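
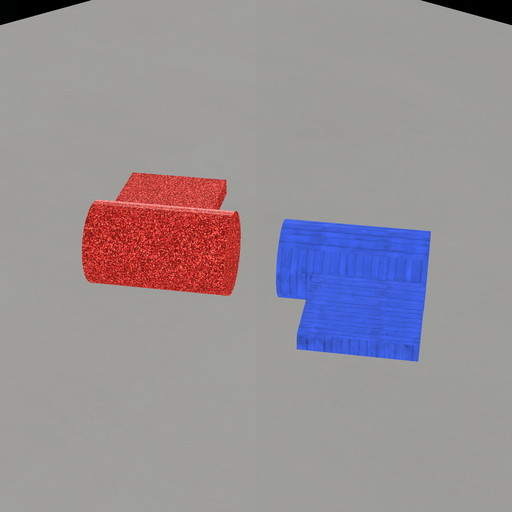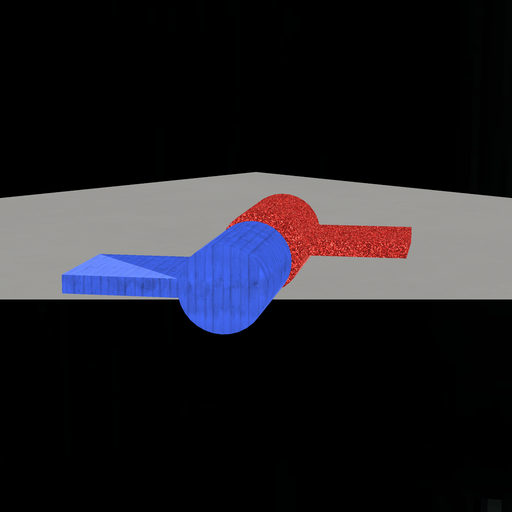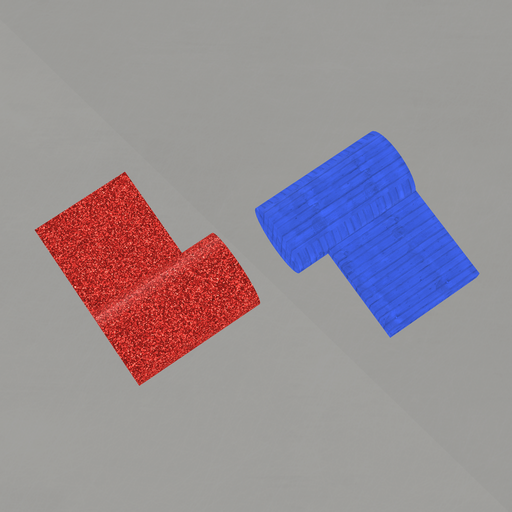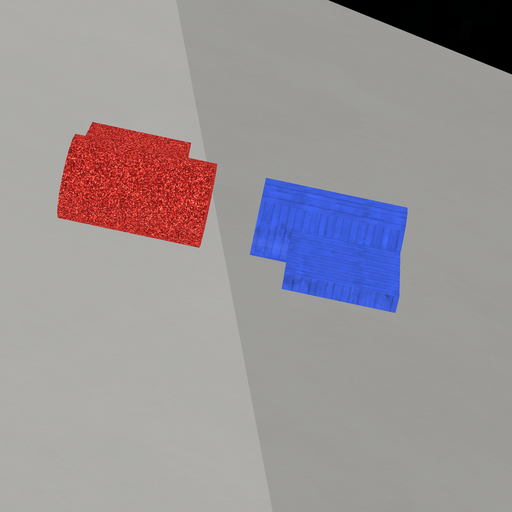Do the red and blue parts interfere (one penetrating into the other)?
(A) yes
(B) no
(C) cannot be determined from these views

(B) no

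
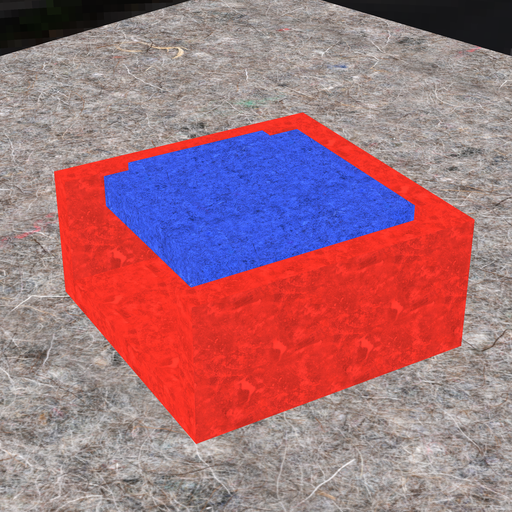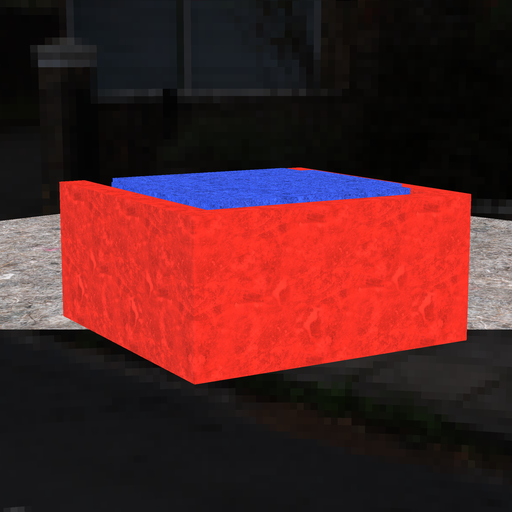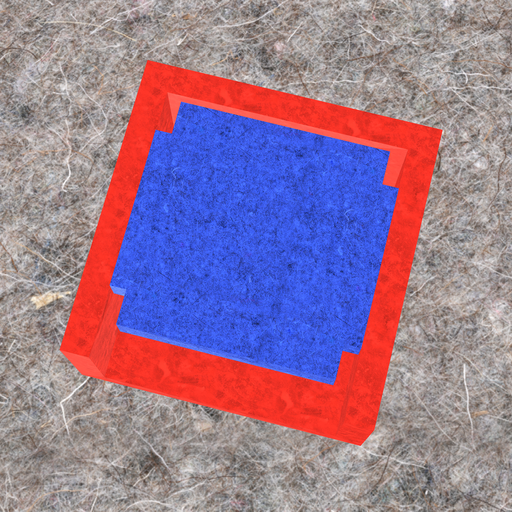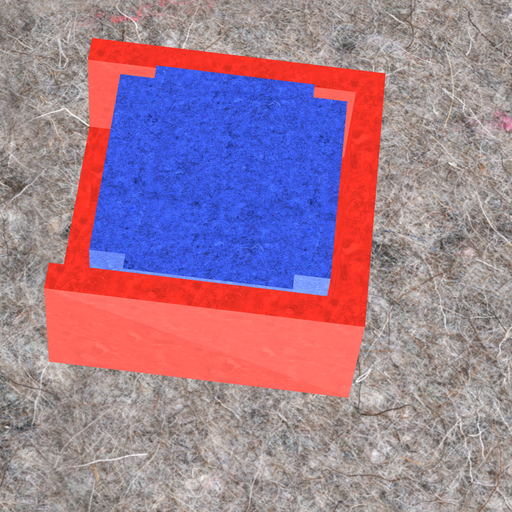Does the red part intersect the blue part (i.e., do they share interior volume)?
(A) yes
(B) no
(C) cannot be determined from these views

(B) no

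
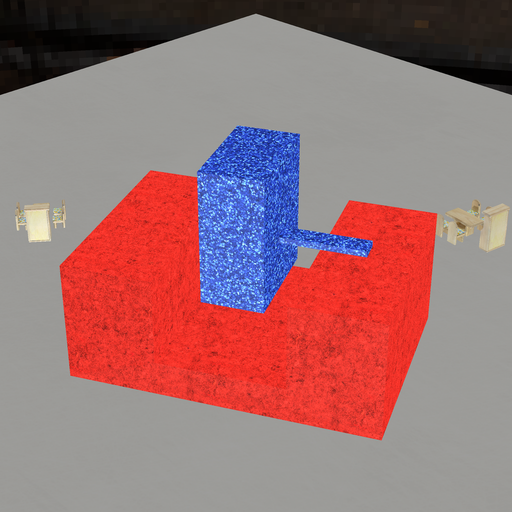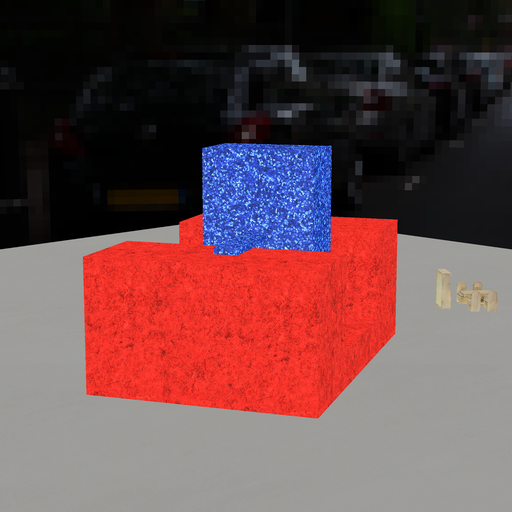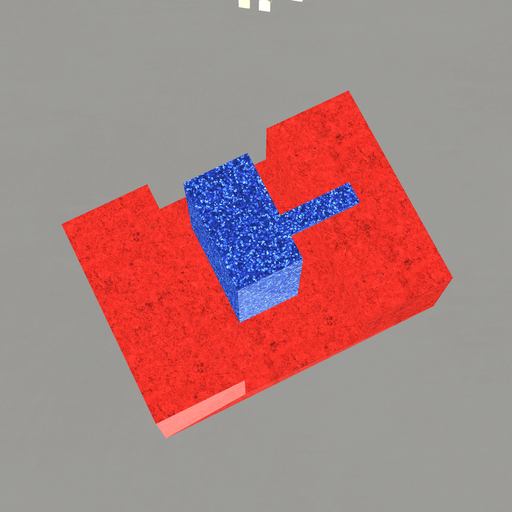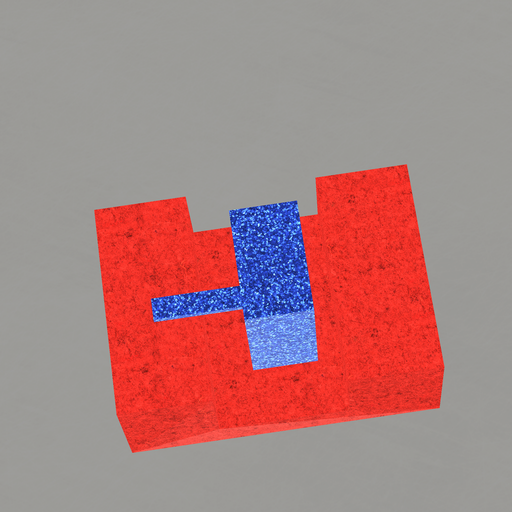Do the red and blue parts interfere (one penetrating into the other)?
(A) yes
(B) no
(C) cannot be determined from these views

(B) no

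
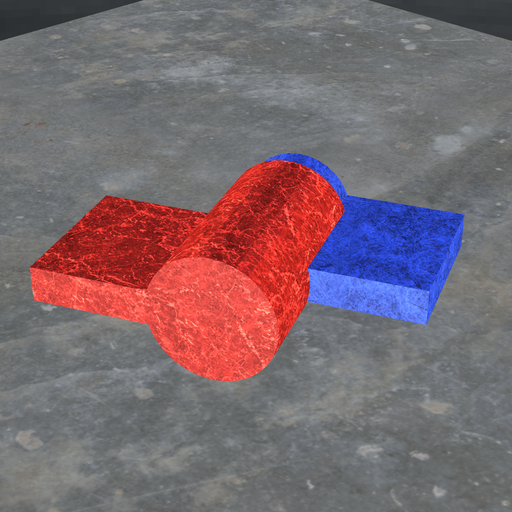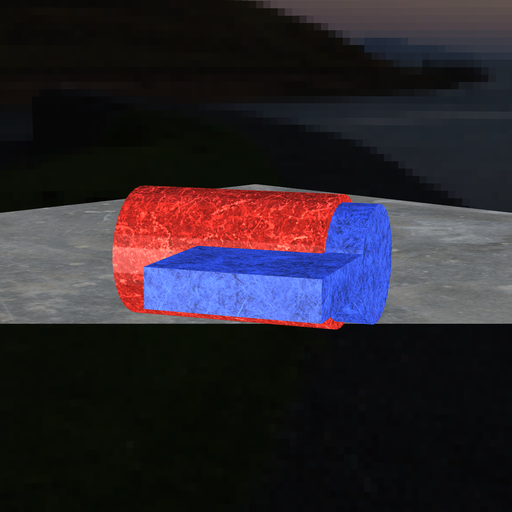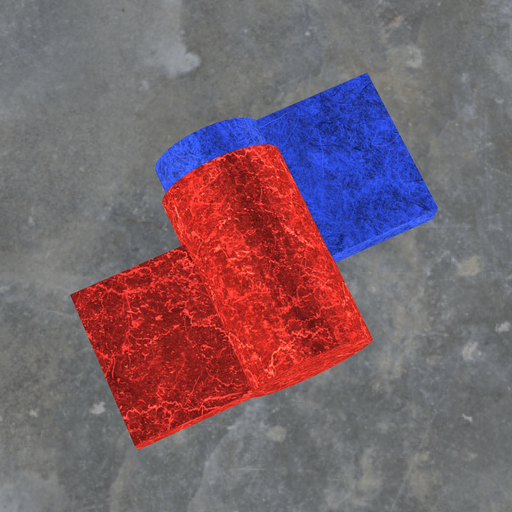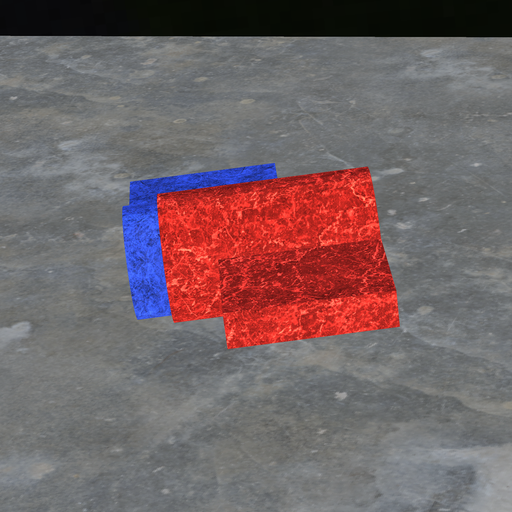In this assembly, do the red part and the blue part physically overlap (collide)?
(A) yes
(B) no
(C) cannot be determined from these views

(A) yes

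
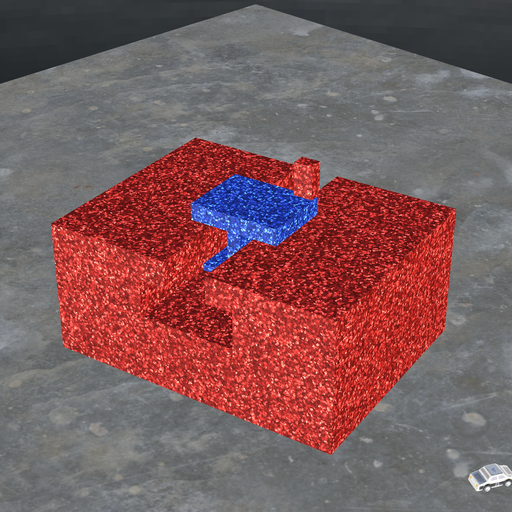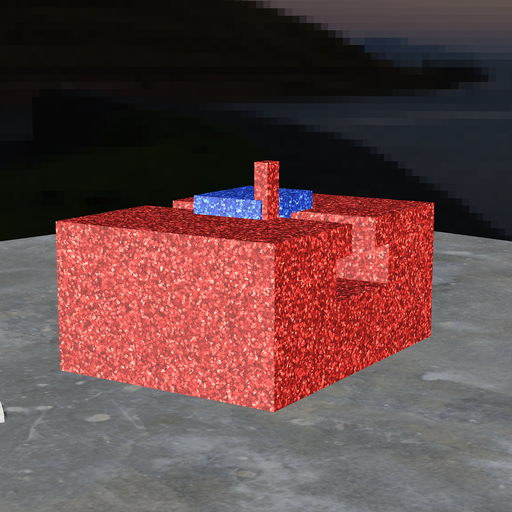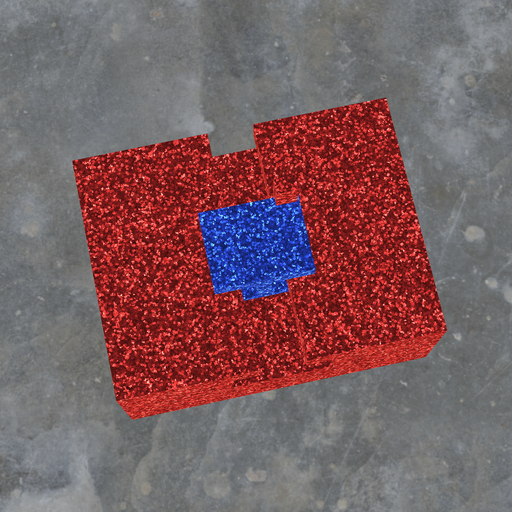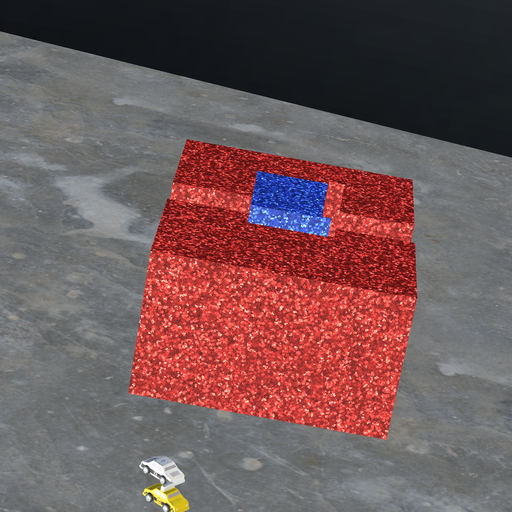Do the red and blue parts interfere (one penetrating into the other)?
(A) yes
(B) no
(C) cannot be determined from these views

(A) yes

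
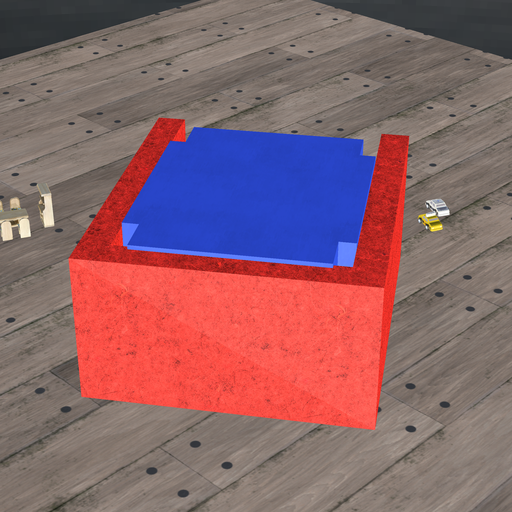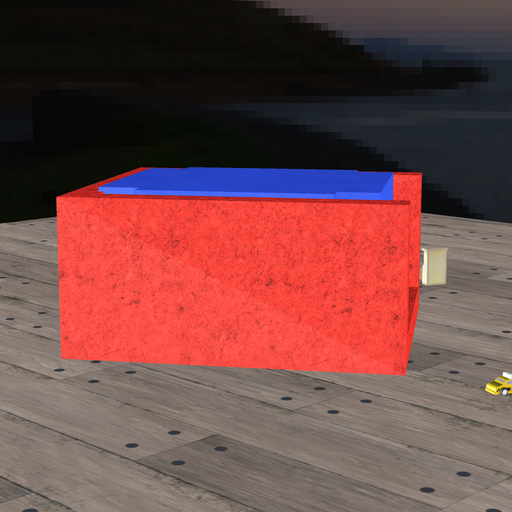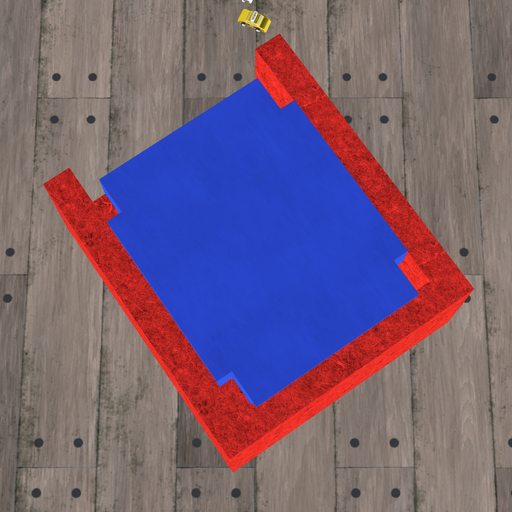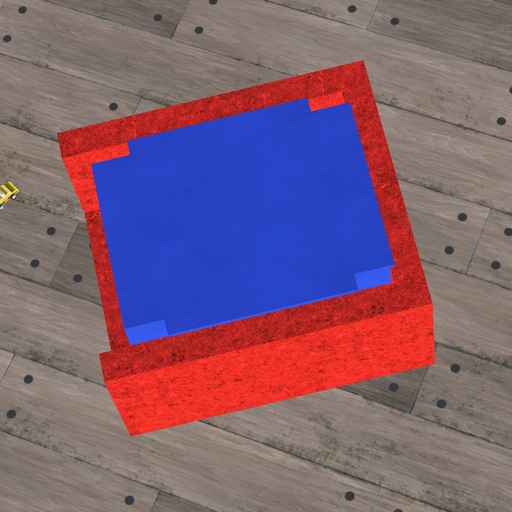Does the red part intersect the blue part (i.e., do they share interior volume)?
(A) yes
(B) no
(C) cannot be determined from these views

(A) yes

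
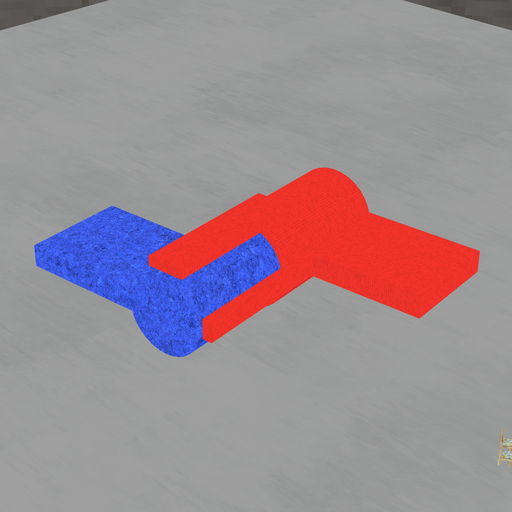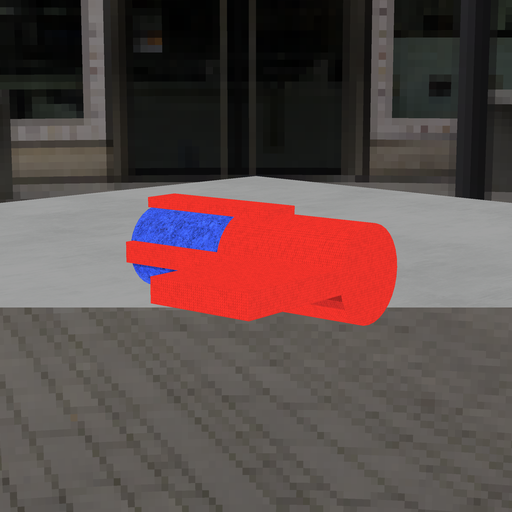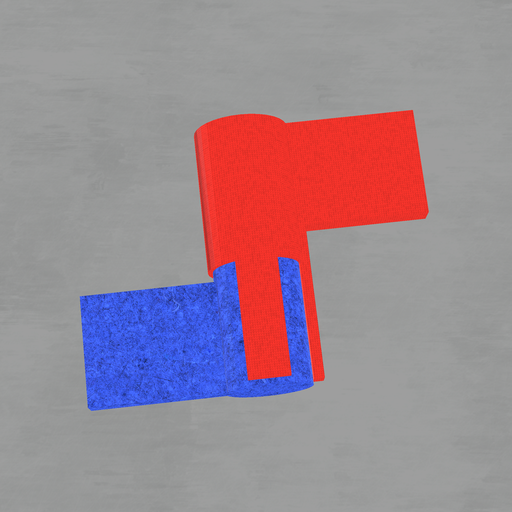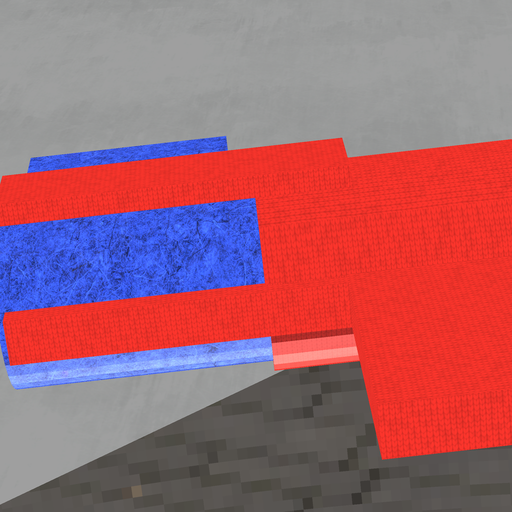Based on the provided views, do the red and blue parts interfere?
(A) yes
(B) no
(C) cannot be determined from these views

(A) yes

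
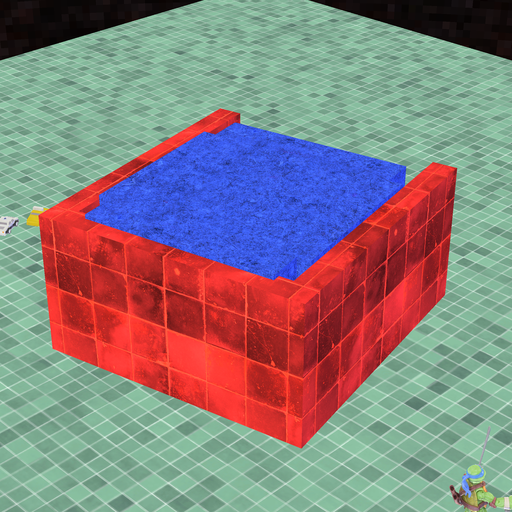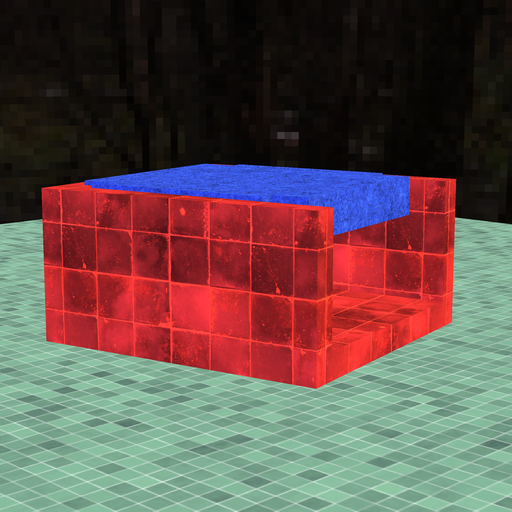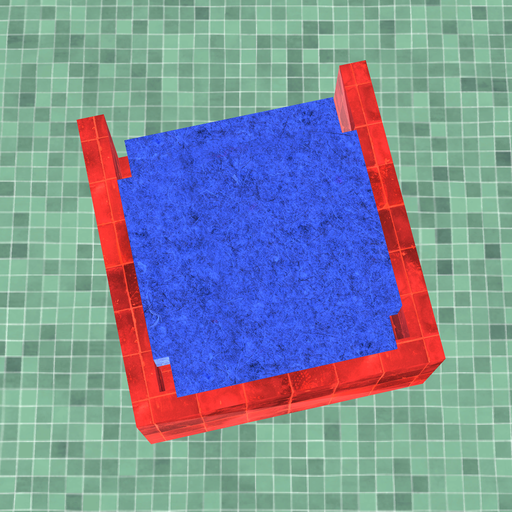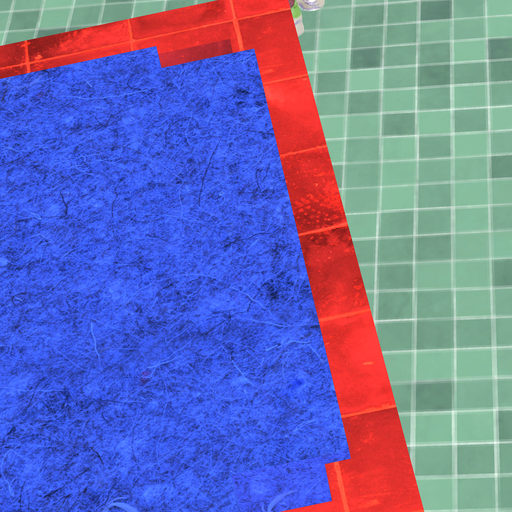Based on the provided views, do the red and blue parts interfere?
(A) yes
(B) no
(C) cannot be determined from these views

(A) yes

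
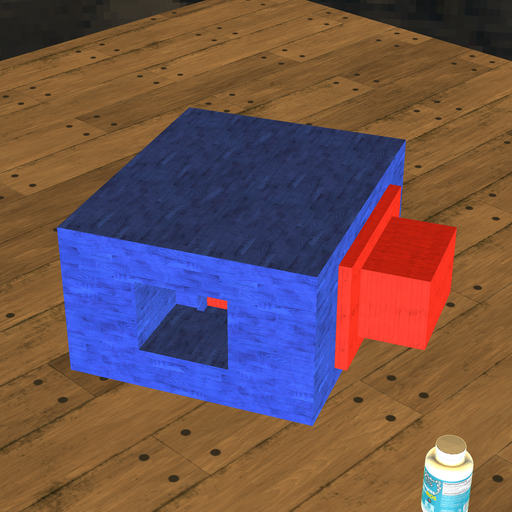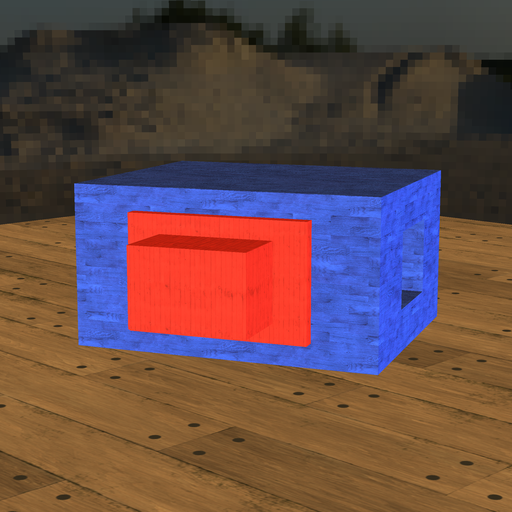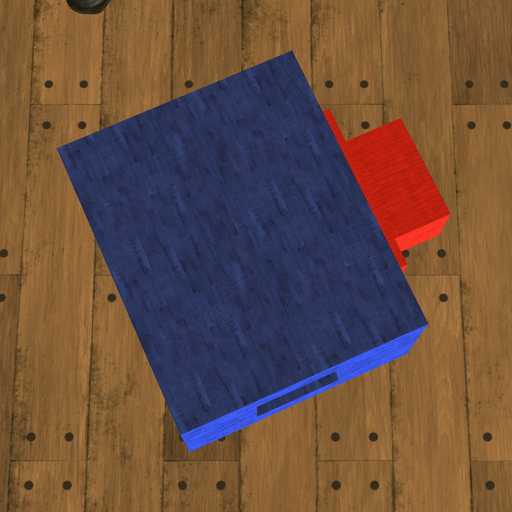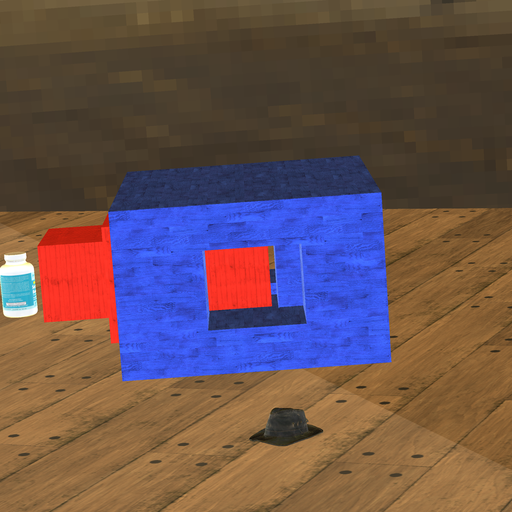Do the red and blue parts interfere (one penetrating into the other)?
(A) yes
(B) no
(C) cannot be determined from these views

(B) no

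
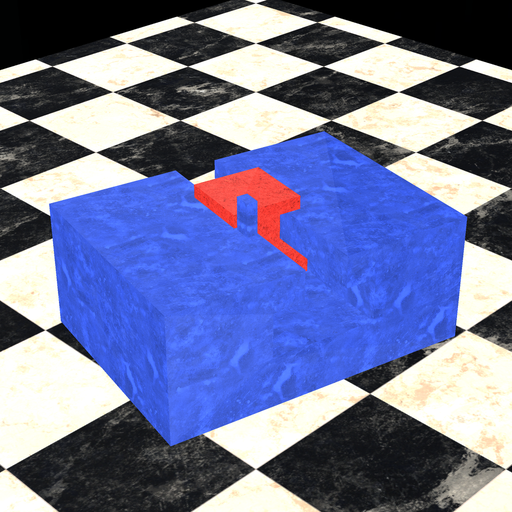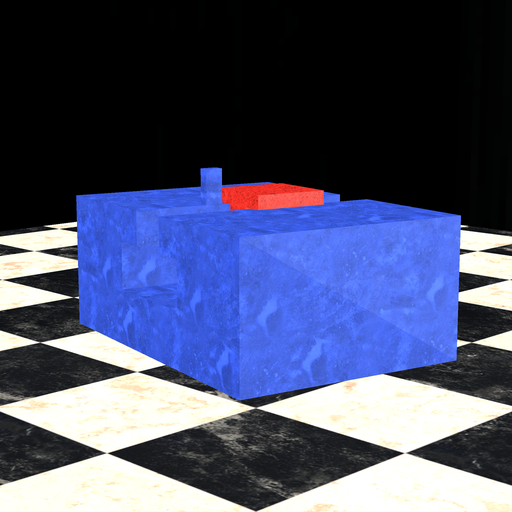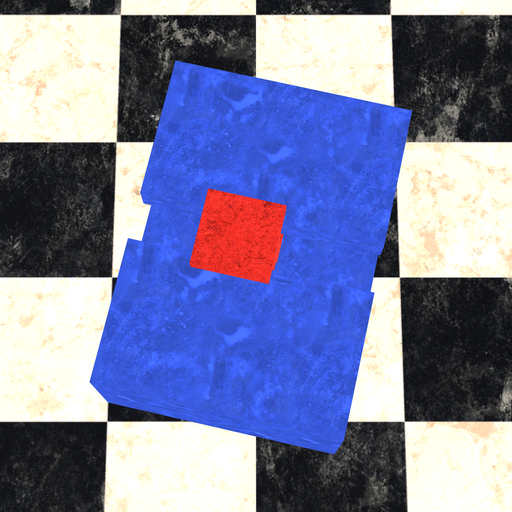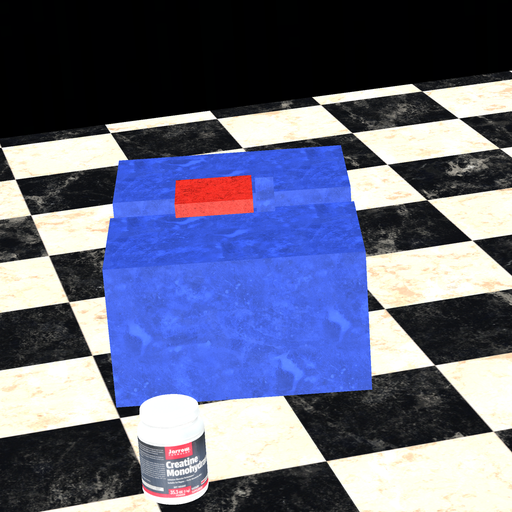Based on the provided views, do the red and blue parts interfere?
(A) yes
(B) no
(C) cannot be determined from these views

(B) no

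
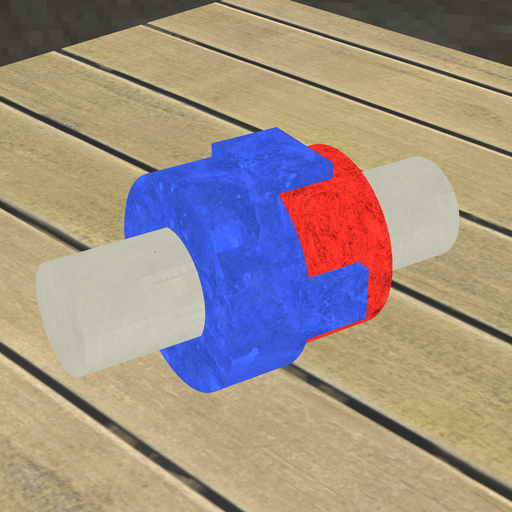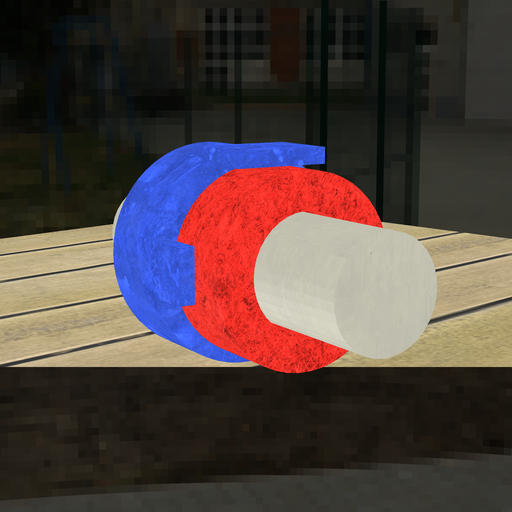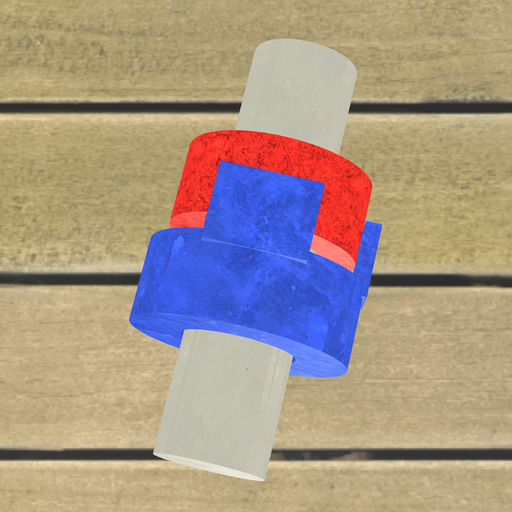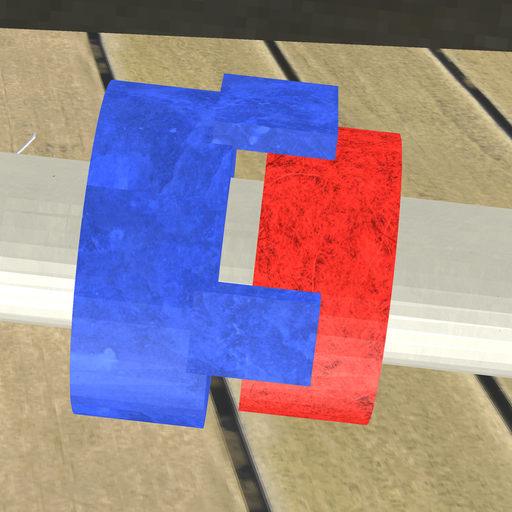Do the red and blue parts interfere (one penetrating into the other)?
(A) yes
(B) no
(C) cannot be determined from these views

(B) no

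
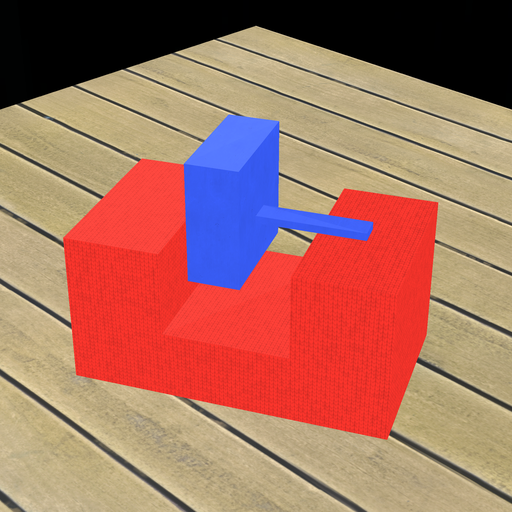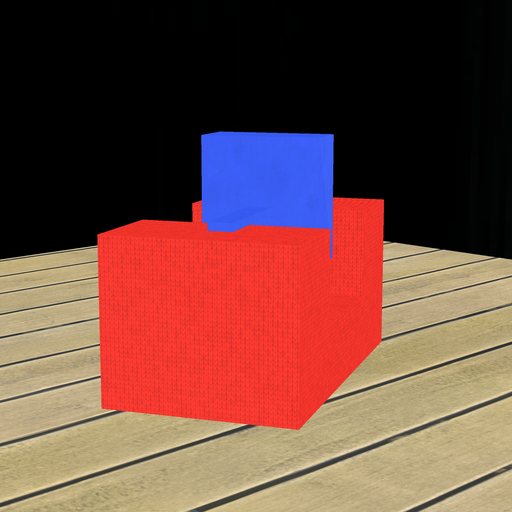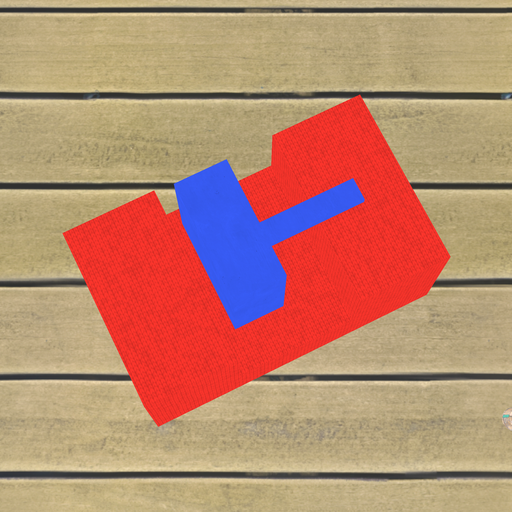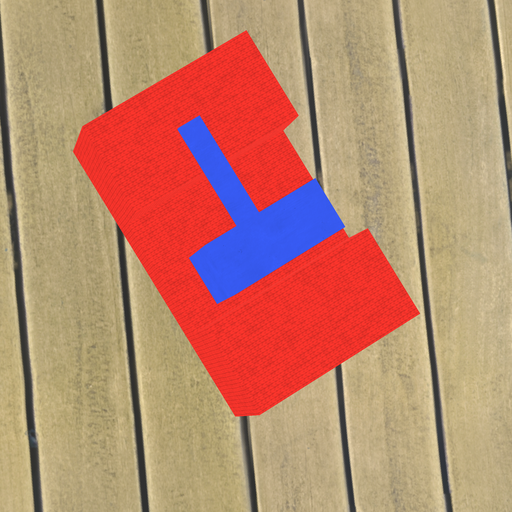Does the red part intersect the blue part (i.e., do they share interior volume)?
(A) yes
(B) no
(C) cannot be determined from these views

(B) no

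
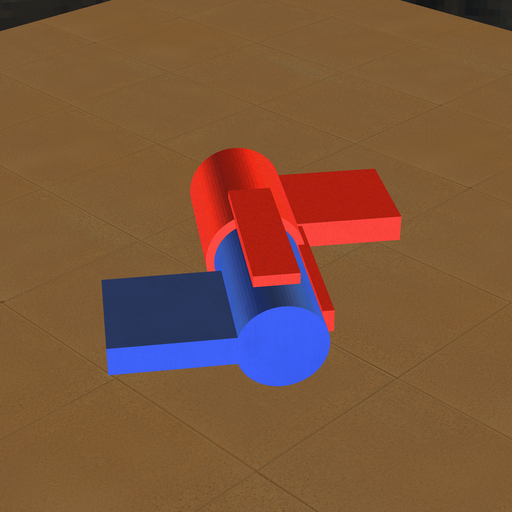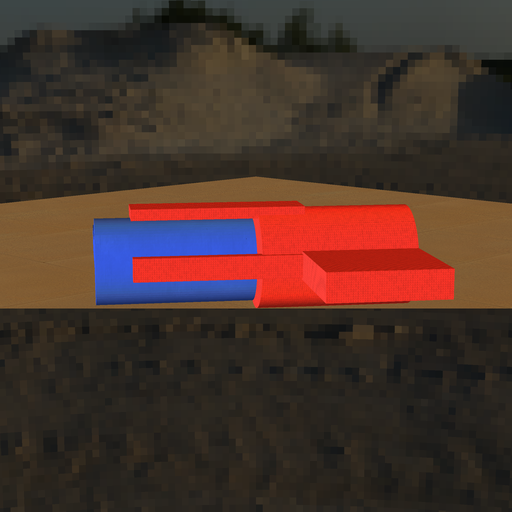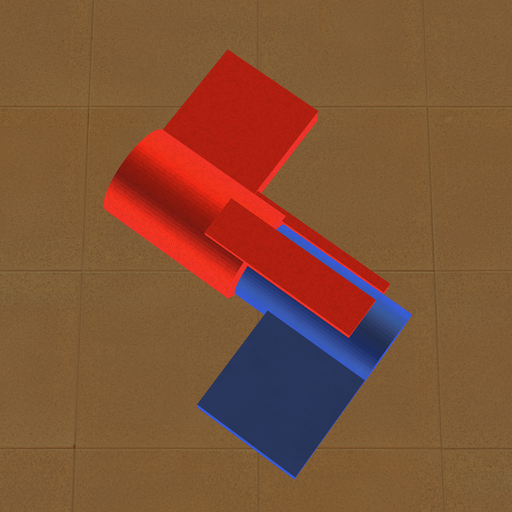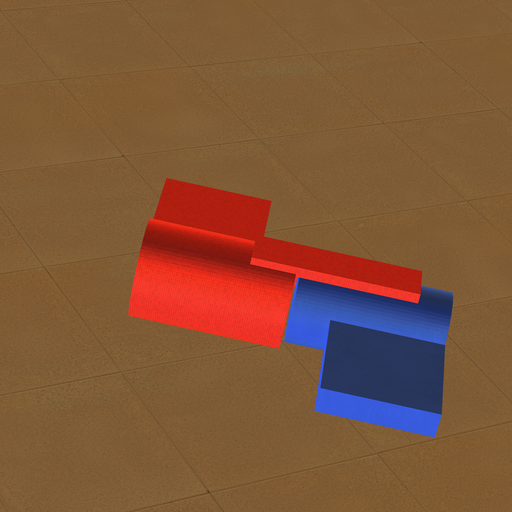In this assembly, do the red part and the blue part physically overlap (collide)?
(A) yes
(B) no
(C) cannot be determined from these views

(B) no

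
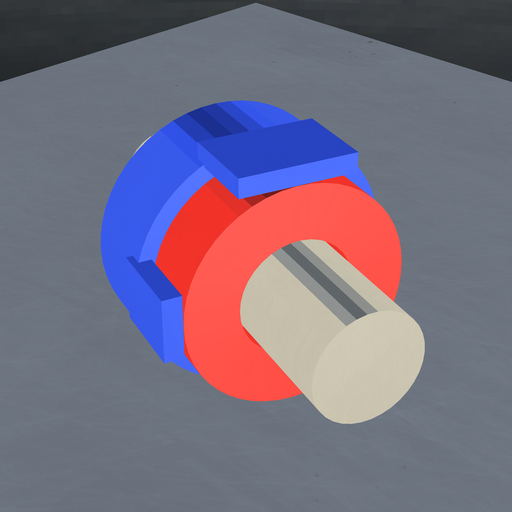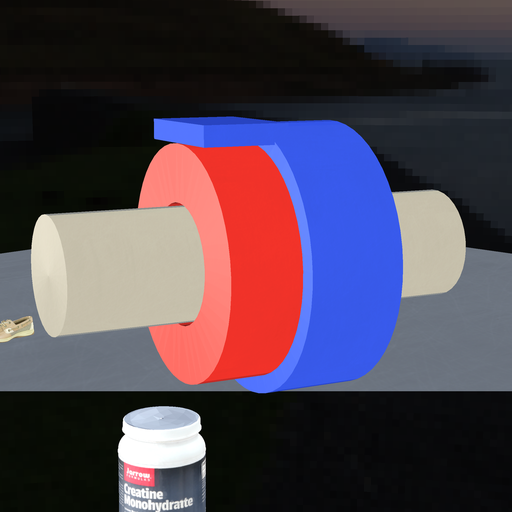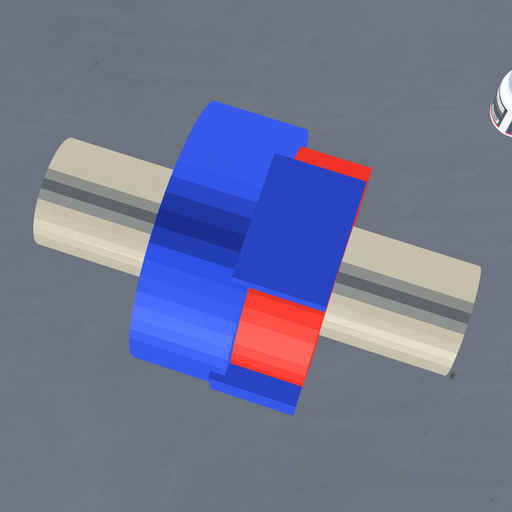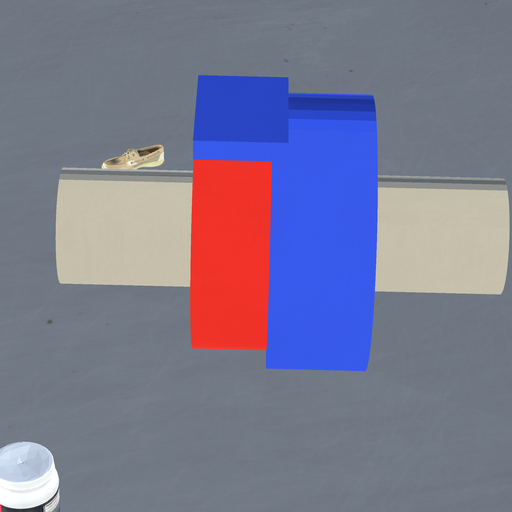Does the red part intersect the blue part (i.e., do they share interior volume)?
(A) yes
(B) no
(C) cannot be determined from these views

(A) yes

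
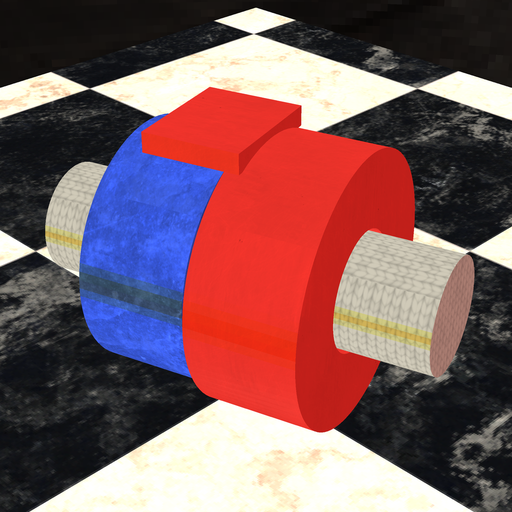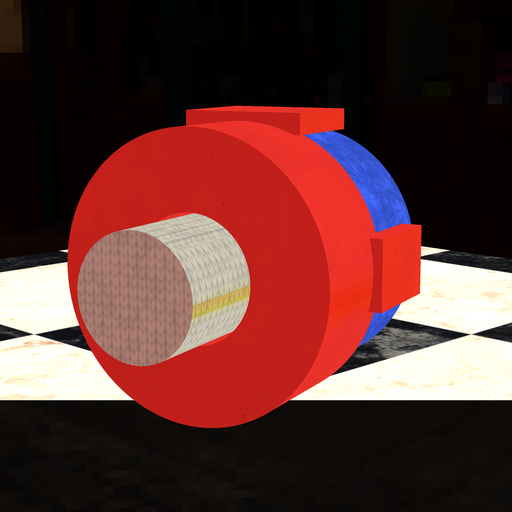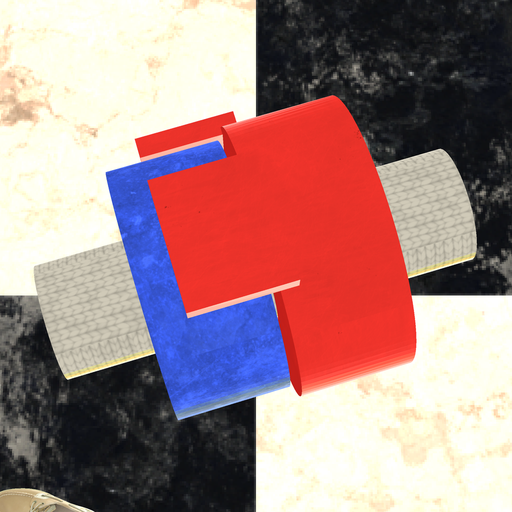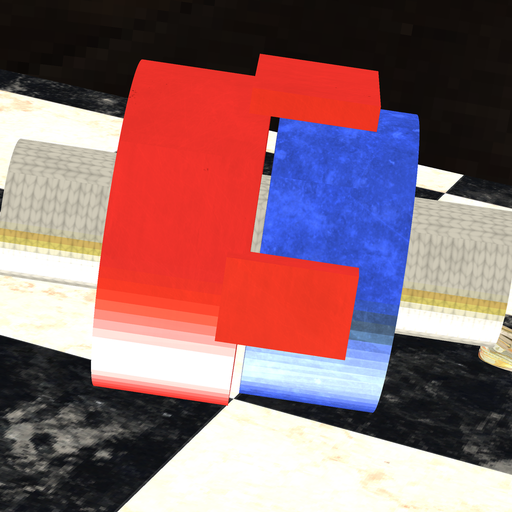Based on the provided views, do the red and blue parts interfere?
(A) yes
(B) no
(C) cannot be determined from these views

(B) no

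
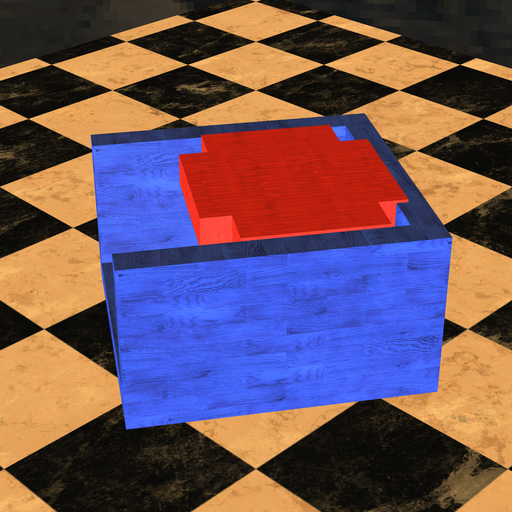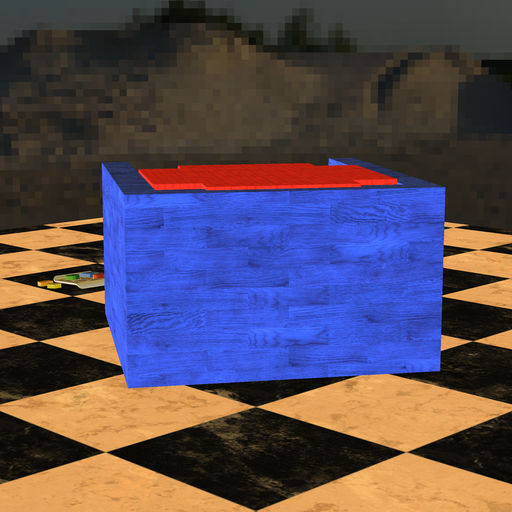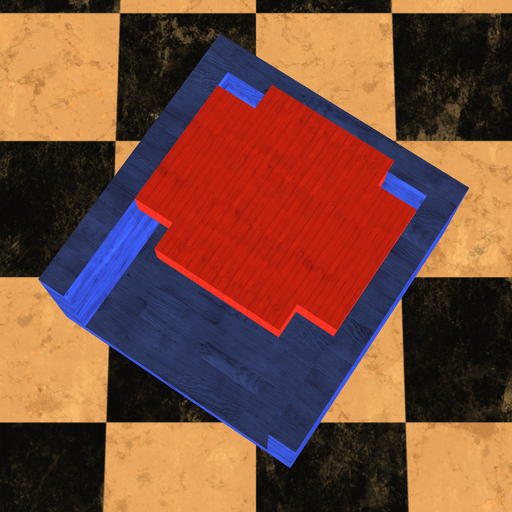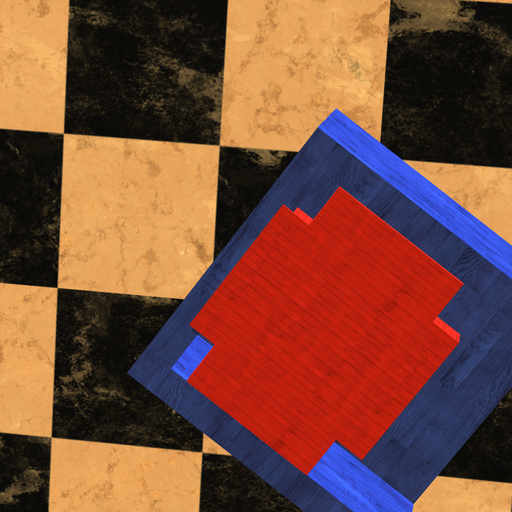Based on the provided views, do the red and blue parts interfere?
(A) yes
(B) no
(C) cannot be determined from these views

(A) yes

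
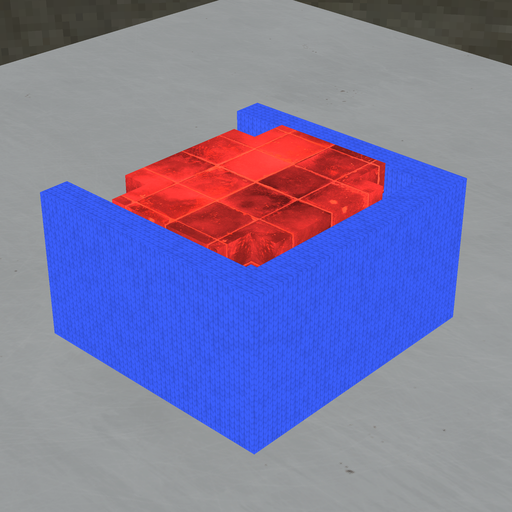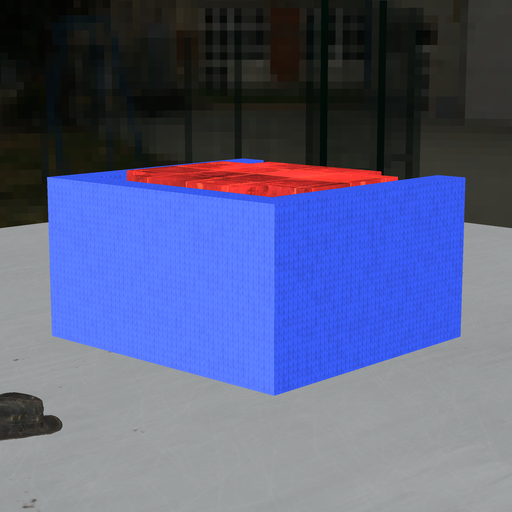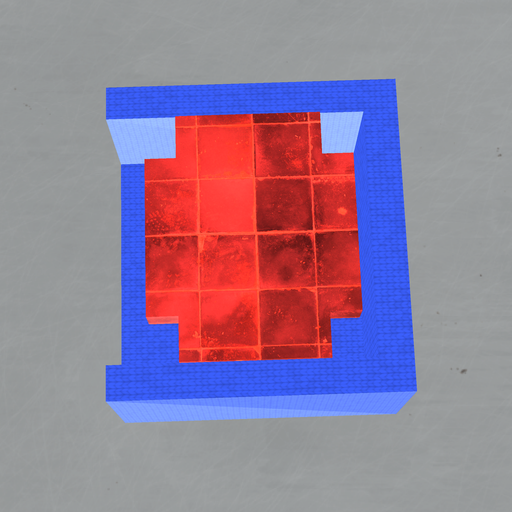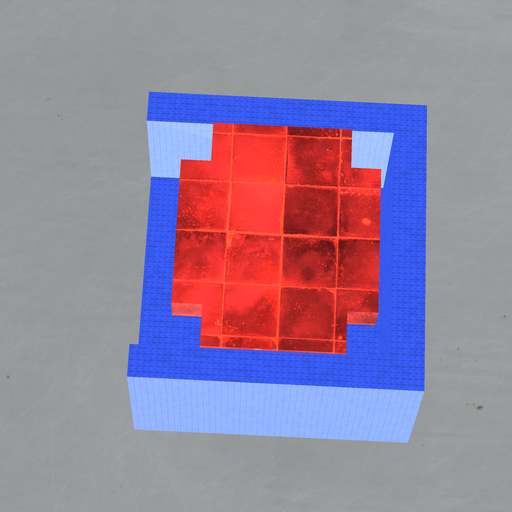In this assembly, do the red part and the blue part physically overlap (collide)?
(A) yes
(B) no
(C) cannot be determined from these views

(B) no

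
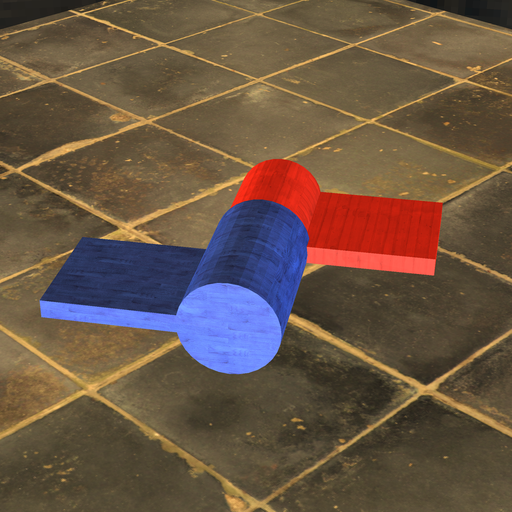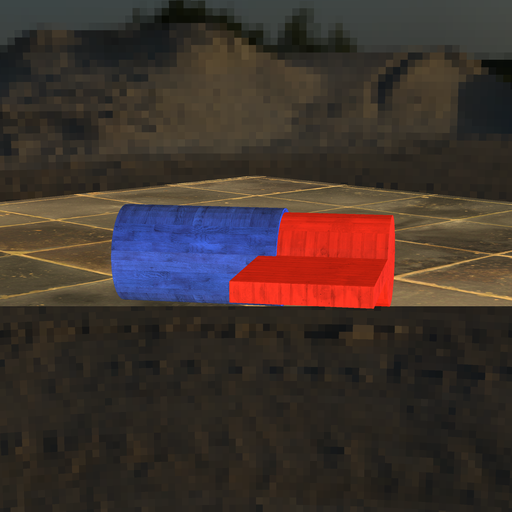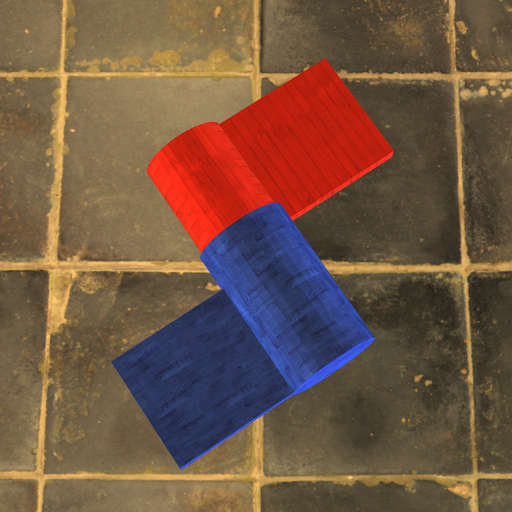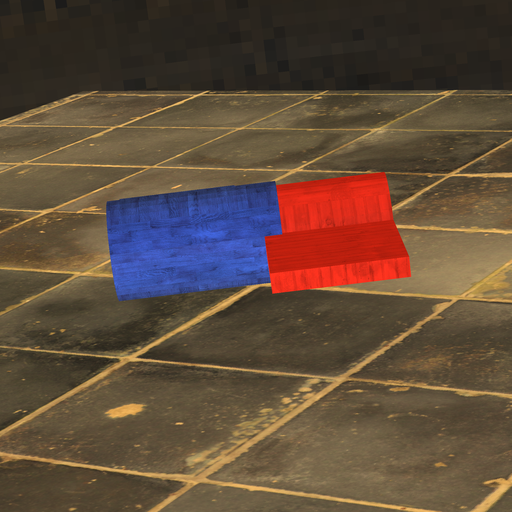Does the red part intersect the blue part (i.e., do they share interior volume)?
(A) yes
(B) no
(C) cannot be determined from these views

(A) yes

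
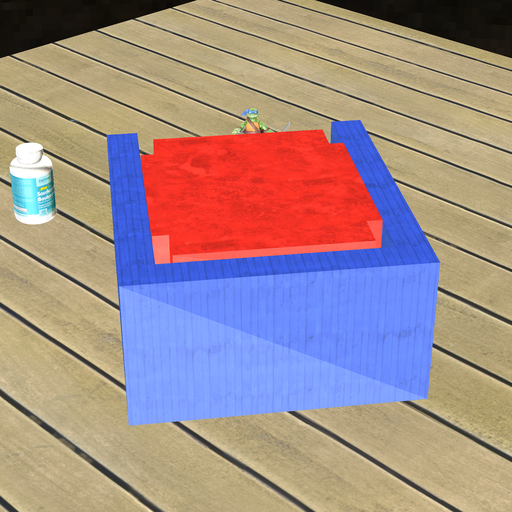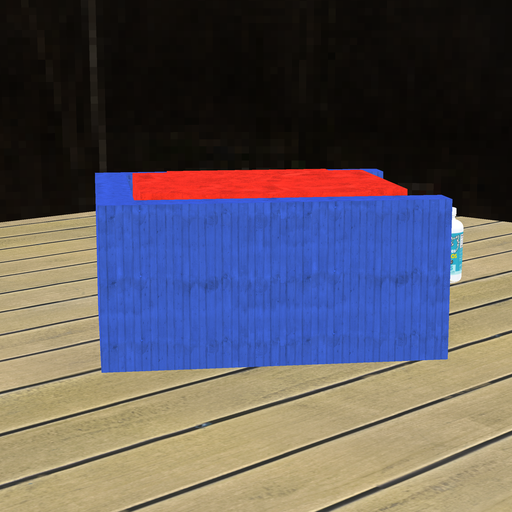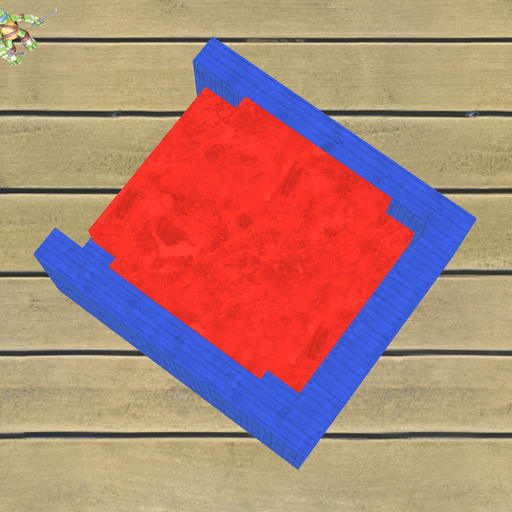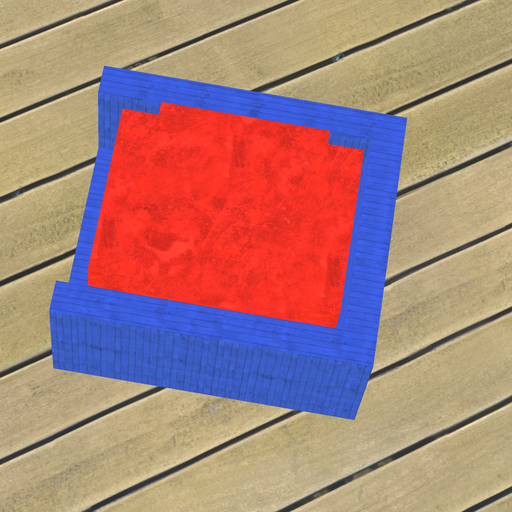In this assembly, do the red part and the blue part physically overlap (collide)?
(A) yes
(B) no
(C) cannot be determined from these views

(B) no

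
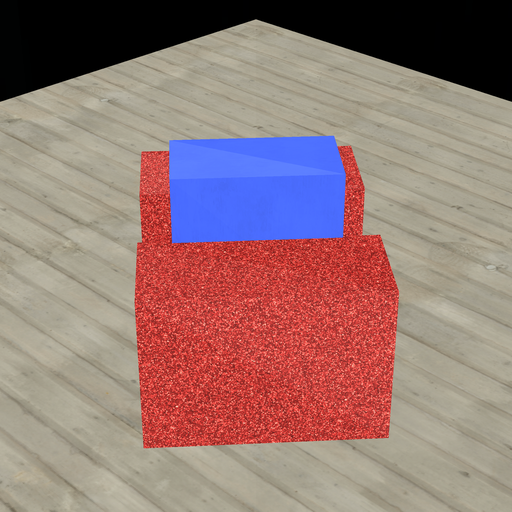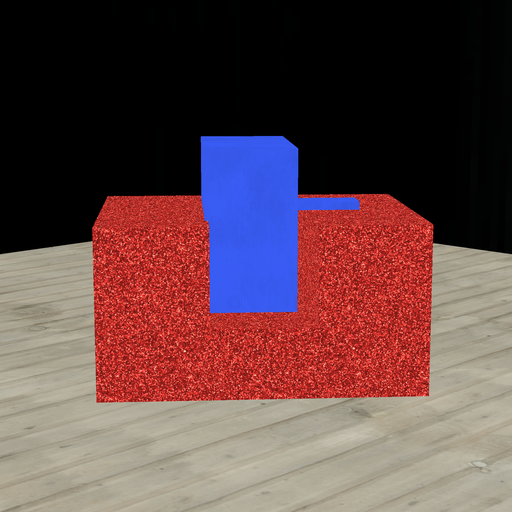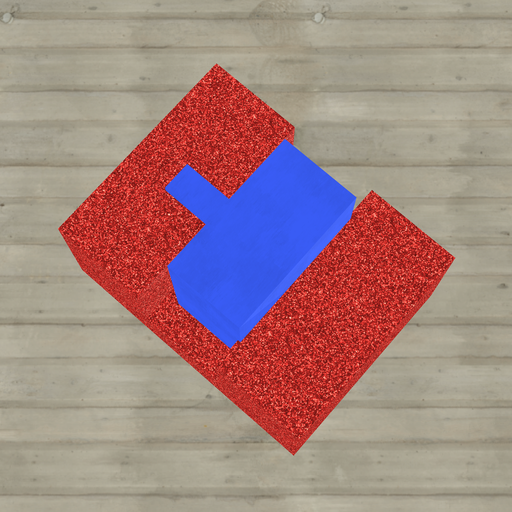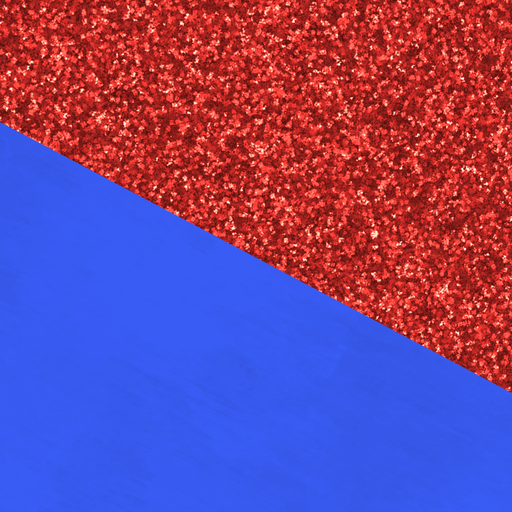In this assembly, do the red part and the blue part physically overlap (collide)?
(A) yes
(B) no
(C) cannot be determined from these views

(A) yes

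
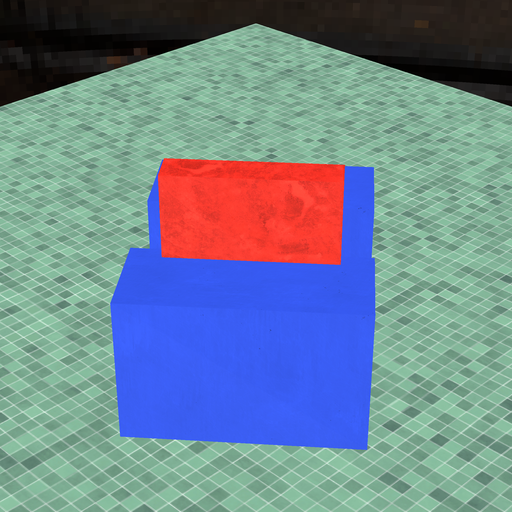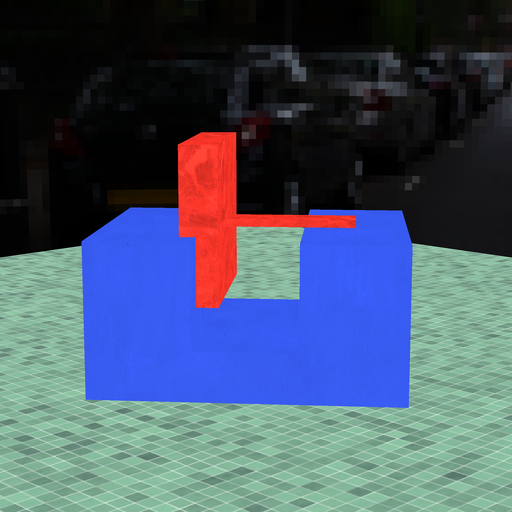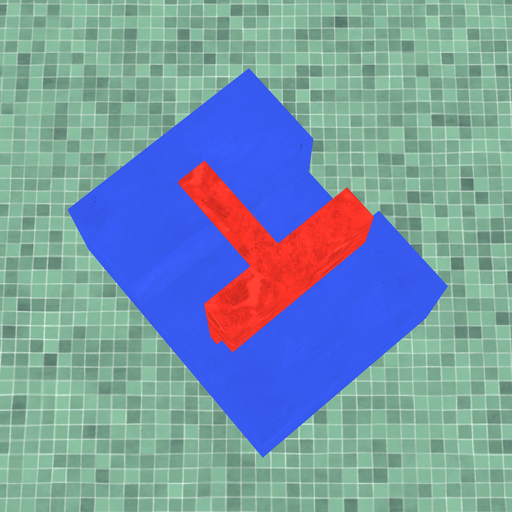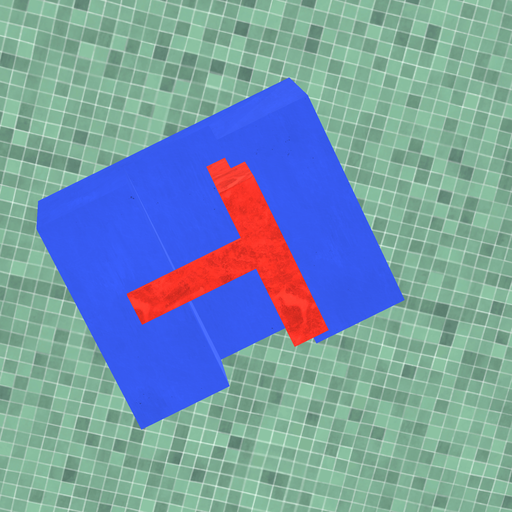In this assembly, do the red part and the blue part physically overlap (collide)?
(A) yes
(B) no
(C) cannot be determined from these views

(A) yes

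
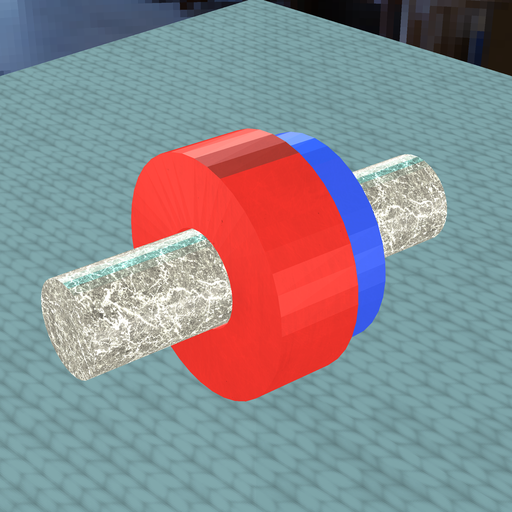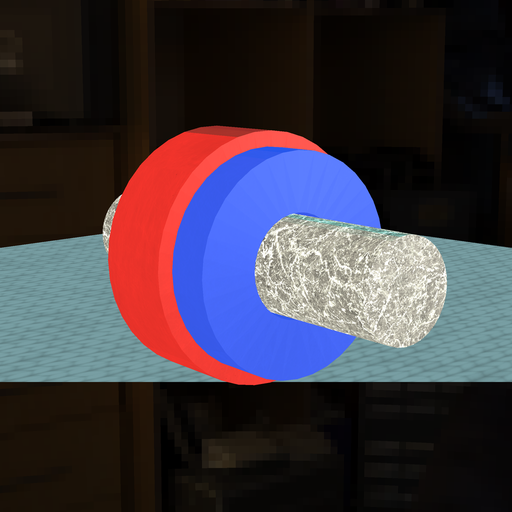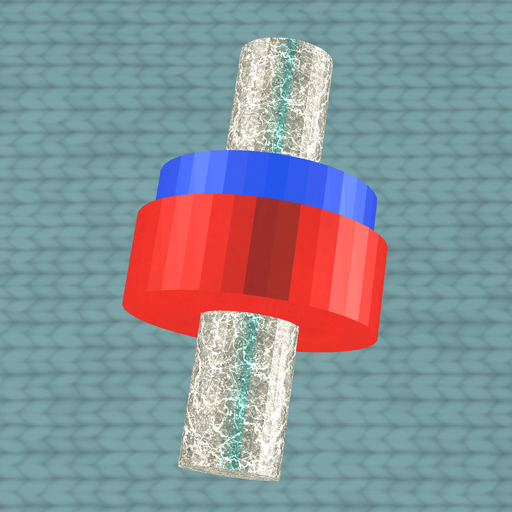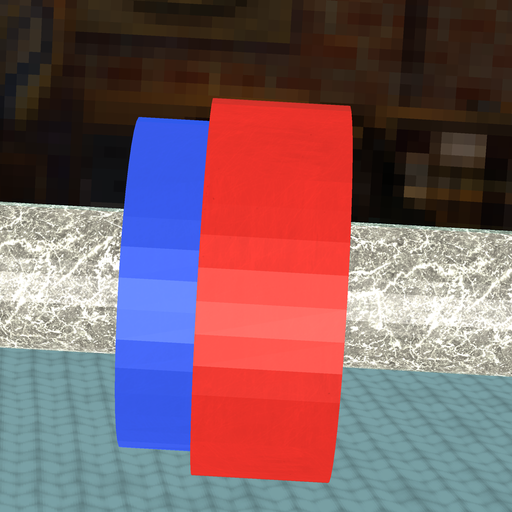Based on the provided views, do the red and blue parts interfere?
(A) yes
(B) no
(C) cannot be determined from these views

(A) yes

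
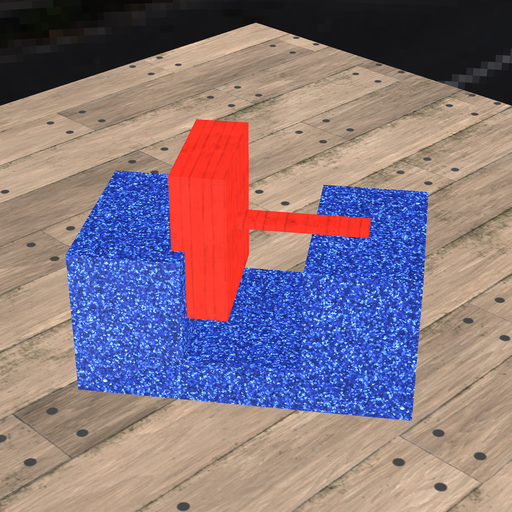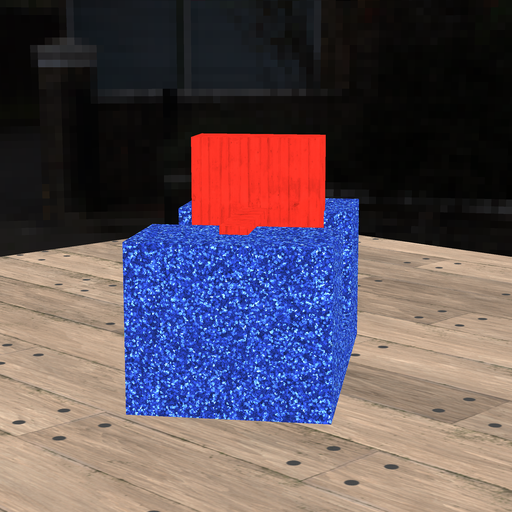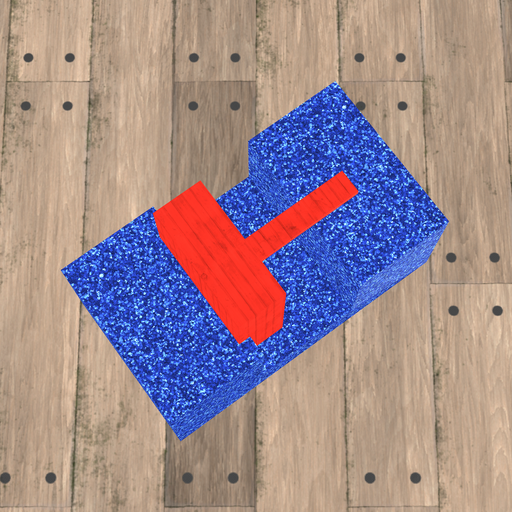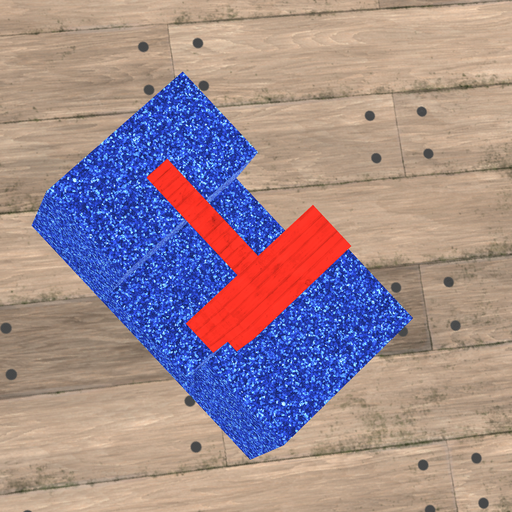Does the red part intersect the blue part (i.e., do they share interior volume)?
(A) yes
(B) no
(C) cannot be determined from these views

(A) yes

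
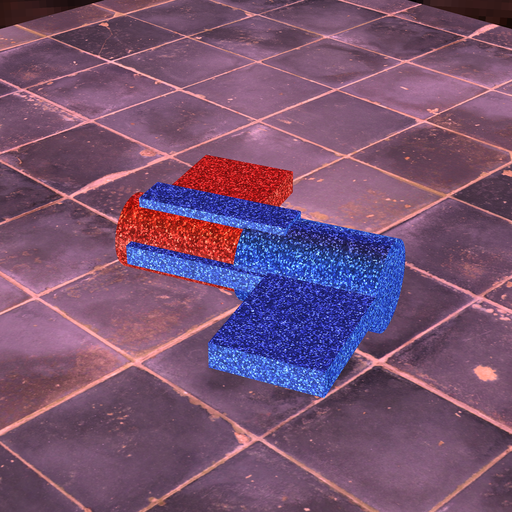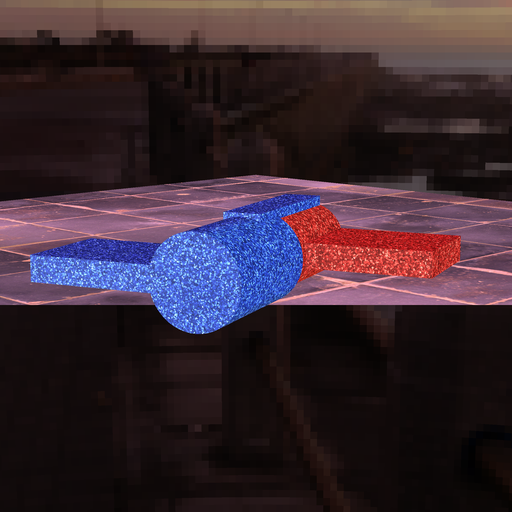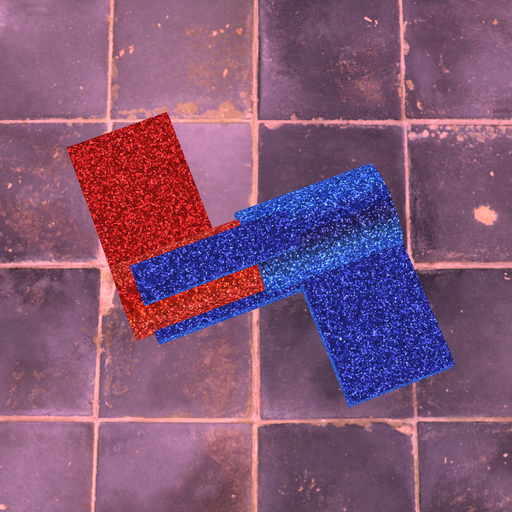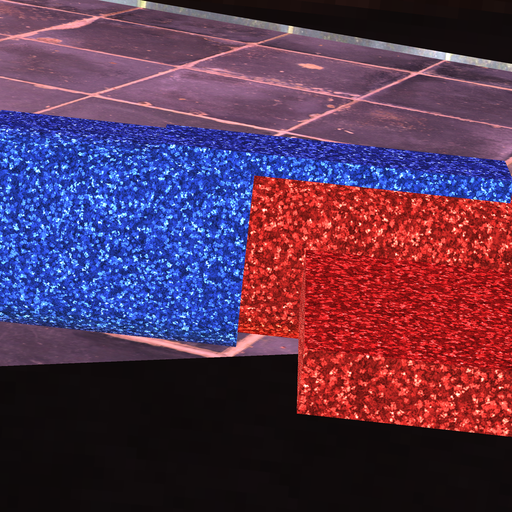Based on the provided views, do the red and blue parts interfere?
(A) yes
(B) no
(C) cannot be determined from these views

(A) yes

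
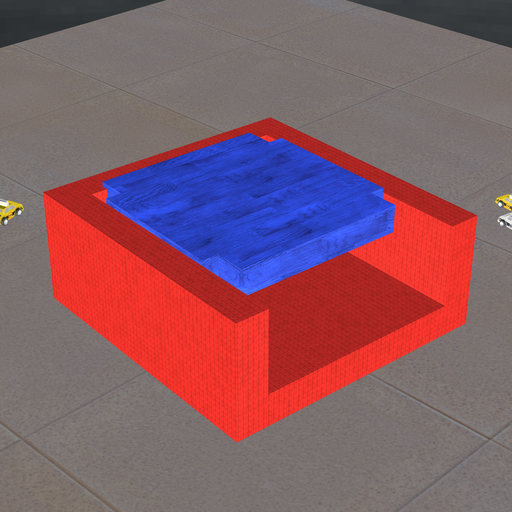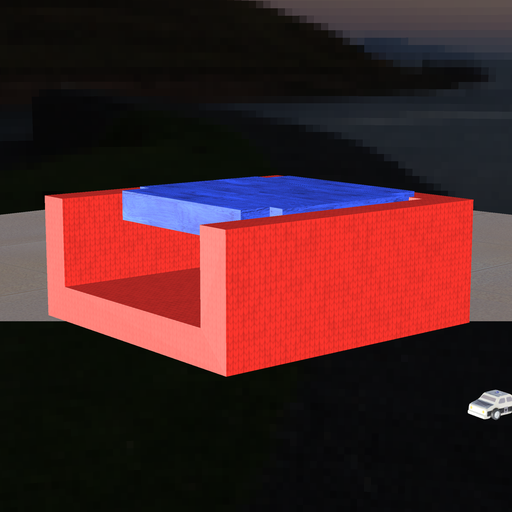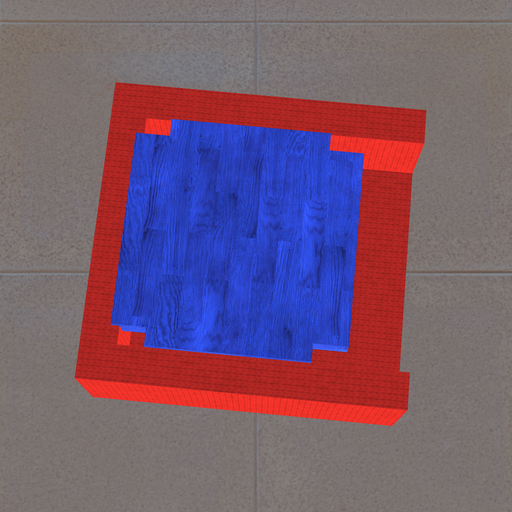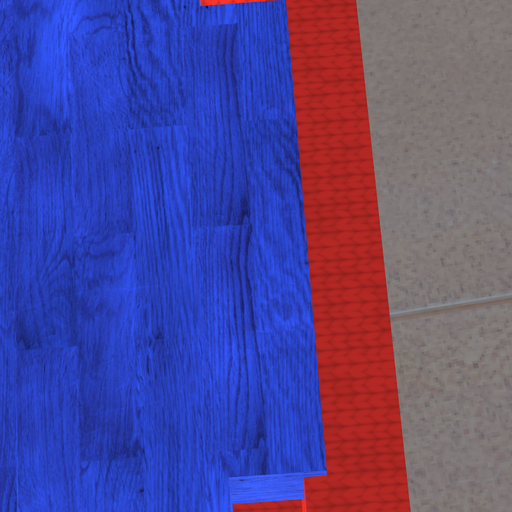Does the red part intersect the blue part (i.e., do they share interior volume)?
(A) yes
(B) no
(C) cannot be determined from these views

(A) yes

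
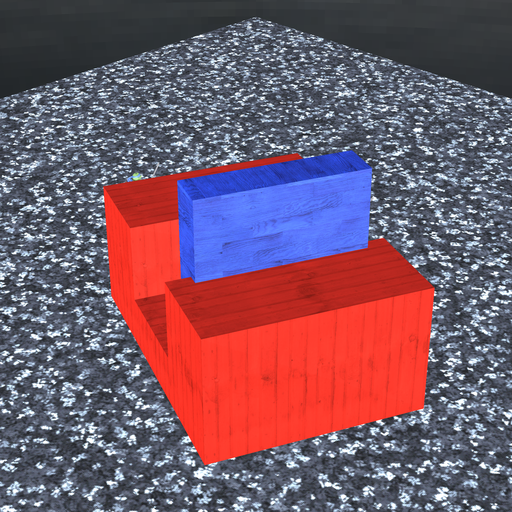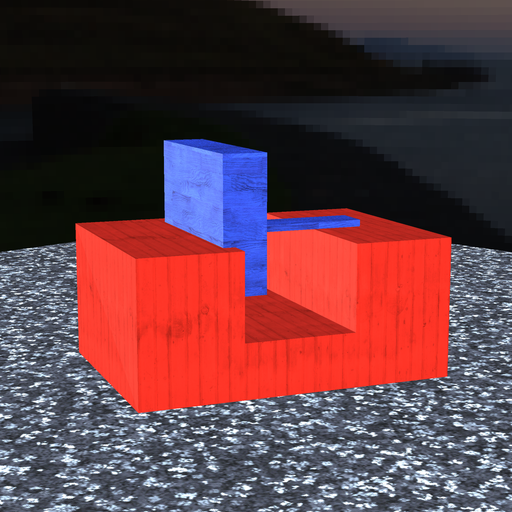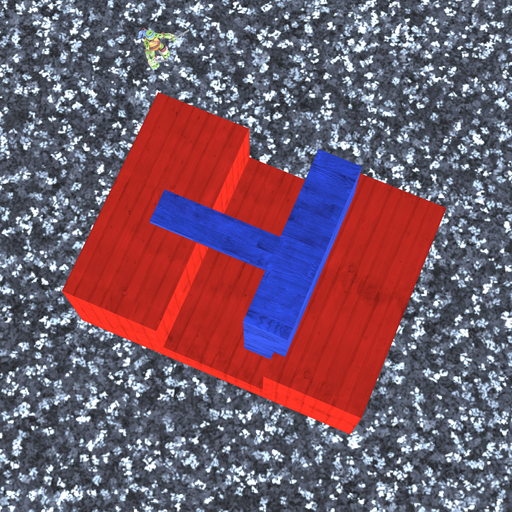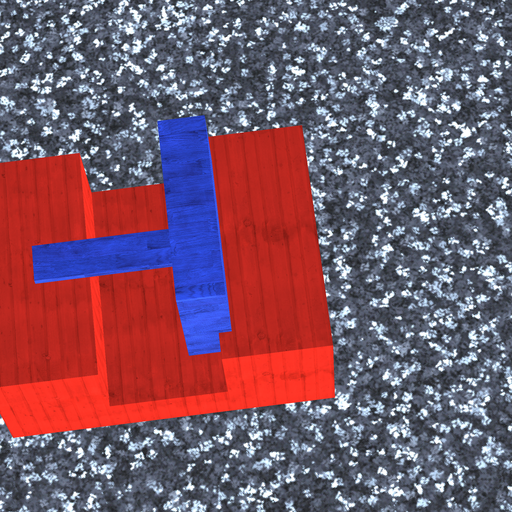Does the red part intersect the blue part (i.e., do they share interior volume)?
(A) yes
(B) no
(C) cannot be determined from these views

(A) yes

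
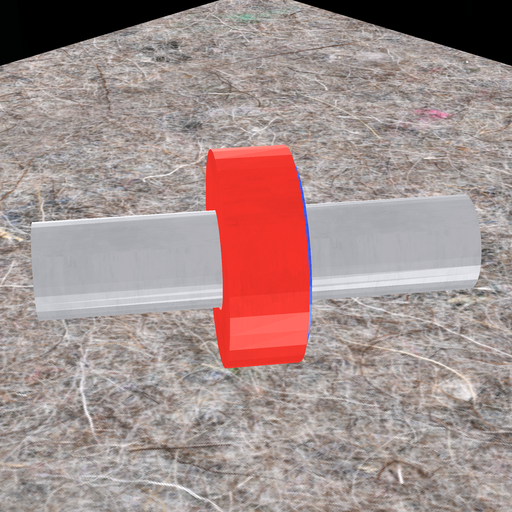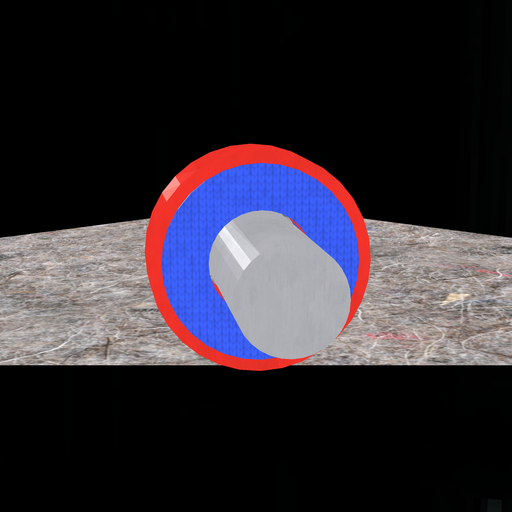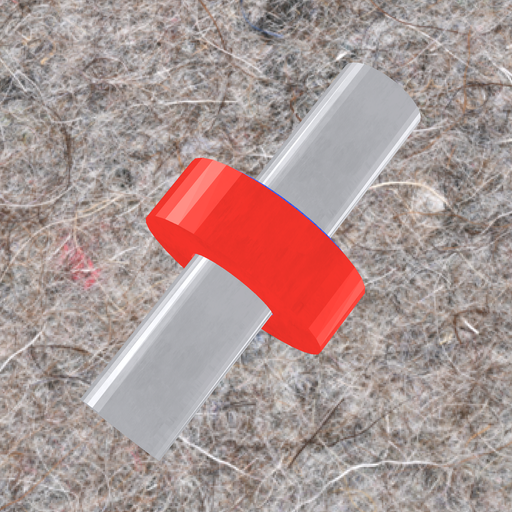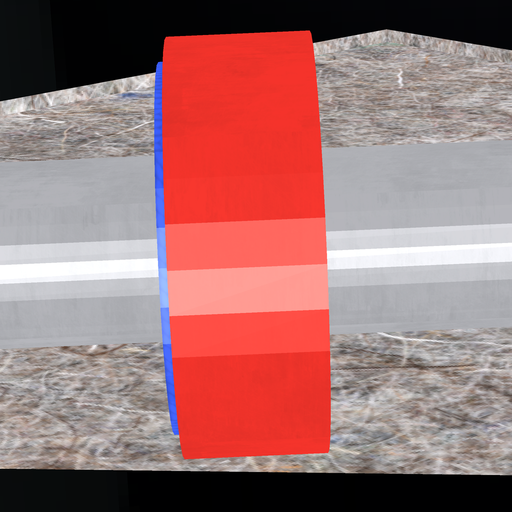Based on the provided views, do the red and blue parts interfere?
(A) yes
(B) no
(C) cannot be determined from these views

(A) yes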